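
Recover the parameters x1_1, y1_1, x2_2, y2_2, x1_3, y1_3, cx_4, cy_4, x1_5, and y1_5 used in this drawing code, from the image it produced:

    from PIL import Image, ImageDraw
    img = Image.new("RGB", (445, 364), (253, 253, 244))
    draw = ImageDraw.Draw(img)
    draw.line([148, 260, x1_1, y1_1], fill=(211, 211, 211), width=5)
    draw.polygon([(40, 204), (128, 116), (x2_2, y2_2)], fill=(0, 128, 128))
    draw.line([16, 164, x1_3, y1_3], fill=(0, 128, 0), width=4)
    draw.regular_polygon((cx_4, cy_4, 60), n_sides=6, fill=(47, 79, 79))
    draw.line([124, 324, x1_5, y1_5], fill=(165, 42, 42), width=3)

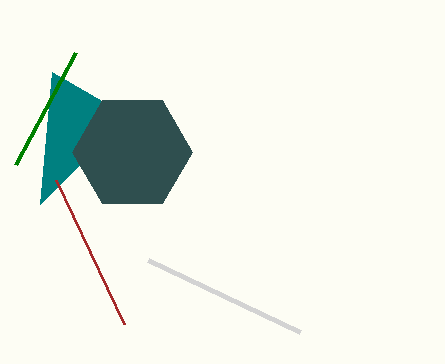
x1_1 = 300; y1_1 = 332; x2_2 = 52; y2_2 = 72; x1_3 = 76; y1_3 = 52; cx_4 = 132; cy_4 = 152; x1_5 = 56; y1_5 = 180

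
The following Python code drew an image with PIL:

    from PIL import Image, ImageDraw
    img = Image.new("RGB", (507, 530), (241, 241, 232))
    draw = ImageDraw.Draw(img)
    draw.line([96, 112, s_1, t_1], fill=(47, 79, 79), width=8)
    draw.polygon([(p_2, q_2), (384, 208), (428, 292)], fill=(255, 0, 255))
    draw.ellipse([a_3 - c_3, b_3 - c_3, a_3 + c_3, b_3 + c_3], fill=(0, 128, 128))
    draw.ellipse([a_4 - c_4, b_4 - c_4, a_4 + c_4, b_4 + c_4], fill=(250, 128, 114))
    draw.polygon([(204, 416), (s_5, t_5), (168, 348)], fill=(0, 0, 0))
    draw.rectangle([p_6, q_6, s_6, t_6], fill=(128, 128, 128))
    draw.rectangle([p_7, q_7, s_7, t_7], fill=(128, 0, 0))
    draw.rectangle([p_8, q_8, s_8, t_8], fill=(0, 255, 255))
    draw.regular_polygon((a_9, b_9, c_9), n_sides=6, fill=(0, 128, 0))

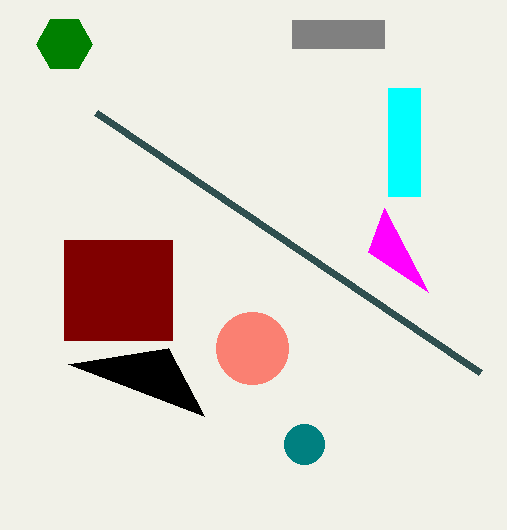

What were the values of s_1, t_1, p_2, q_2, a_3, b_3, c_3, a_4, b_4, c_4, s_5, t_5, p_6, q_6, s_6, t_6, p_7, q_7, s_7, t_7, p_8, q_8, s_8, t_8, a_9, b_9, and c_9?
s_1 = 480
t_1 = 372
p_2 = 368
q_2 = 252
a_3 = 304
b_3 = 444
c_3 = 20
a_4 = 252
b_4 = 348
c_4 = 36
s_5 = 68
t_5 = 364
p_6 = 292
q_6 = 20
s_6 = 384
t_6 = 48
p_7 = 64
q_7 = 240
s_7 = 172
t_7 = 340
p_8 = 388
q_8 = 88
s_8 = 420
t_8 = 196
a_9 = 64
b_9 = 44
c_9 = 28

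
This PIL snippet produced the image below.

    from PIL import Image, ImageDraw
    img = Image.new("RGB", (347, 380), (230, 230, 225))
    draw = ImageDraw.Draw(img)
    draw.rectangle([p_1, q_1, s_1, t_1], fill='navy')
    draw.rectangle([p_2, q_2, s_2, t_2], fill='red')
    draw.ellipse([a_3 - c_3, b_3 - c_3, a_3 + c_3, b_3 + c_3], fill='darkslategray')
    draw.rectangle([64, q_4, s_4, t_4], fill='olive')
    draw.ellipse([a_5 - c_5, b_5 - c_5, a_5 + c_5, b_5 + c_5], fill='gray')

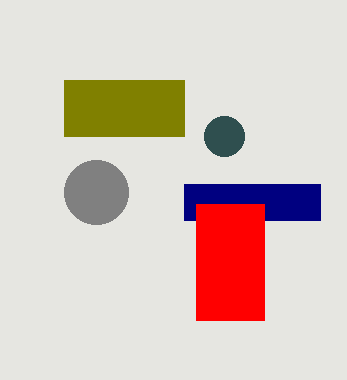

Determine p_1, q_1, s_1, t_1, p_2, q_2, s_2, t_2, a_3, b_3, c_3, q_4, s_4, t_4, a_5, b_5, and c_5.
p_1 = 184, q_1 = 184, s_1 = 320, t_1 = 220, p_2 = 196, q_2 = 204, s_2 = 264, t_2 = 320, a_3 = 224, b_3 = 136, c_3 = 20, q_4 = 80, s_4 = 184, t_4 = 136, a_5 = 96, b_5 = 192, c_5 = 32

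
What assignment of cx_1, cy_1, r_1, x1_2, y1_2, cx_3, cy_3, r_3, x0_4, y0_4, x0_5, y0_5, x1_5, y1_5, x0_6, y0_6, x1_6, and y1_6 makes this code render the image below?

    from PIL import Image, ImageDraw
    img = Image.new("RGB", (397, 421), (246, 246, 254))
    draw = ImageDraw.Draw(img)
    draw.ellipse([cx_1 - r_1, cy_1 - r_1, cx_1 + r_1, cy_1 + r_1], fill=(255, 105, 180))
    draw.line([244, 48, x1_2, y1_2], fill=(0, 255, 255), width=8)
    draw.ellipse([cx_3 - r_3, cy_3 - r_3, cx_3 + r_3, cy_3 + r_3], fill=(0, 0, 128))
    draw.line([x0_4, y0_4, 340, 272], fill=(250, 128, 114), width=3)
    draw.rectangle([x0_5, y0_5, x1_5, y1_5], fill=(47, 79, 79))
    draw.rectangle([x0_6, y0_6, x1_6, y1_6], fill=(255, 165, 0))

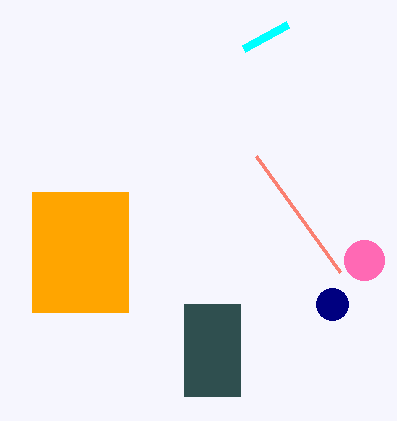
cx_1 = 364; cy_1 = 260; r_1 = 20; x1_2 = 288; y1_2 = 24; cx_3 = 332; cy_3 = 304; r_3 = 16; x0_4 = 256; y0_4 = 156; x0_5 = 184; y0_5 = 304; x1_5 = 240; y1_5 = 396; x0_6 = 32; y0_6 = 192; x1_6 = 128; y1_6 = 312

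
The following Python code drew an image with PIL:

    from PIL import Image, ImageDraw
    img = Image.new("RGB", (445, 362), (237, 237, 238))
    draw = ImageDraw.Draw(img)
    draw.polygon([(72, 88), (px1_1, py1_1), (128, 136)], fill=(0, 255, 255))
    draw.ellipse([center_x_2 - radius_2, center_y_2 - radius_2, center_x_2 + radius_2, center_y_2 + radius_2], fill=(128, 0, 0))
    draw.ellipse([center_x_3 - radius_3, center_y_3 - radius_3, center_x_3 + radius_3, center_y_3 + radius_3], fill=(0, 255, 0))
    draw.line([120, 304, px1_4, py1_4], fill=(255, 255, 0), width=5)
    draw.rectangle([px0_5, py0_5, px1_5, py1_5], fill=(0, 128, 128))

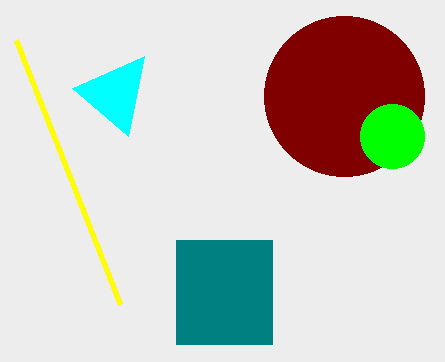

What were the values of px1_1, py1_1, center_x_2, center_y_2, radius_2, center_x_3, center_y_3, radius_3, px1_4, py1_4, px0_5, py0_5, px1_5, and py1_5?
px1_1 = 144
py1_1 = 56
center_x_2 = 344
center_y_2 = 96
radius_2 = 80
center_x_3 = 392
center_y_3 = 136
radius_3 = 32
px1_4 = 16
py1_4 = 40
px0_5 = 176
py0_5 = 240
px1_5 = 272
py1_5 = 344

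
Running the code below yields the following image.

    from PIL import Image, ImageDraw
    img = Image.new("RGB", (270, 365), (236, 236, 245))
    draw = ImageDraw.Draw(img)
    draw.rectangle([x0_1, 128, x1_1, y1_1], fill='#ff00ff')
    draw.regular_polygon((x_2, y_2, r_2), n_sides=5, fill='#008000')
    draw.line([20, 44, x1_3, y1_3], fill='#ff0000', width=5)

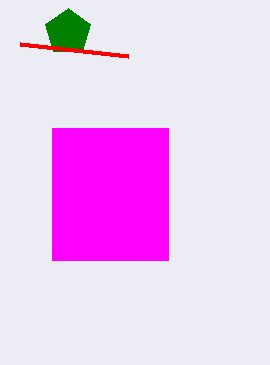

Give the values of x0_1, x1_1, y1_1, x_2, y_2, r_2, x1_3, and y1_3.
x0_1 = 52
x1_1 = 168
y1_1 = 260
x_2 = 68
y_2 = 32
r_2 = 24
x1_3 = 128
y1_3 = 56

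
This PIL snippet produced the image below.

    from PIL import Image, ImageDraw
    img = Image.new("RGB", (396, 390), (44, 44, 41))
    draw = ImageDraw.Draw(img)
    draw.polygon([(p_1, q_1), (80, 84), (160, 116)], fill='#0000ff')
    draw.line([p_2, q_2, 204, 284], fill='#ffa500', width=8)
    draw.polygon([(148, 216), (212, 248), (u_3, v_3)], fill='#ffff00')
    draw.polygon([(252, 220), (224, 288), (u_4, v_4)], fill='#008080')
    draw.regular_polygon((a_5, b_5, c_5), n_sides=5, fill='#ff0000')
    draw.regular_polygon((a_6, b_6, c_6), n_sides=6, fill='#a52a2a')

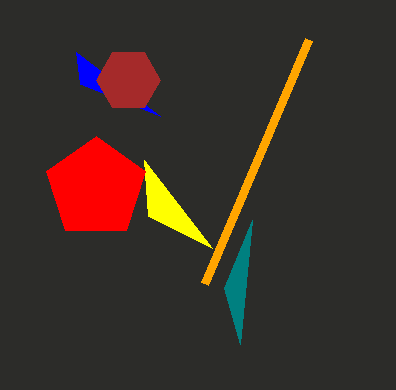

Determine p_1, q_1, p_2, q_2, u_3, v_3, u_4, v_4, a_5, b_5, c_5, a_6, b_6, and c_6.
p_1 = 76, q_1 = 52, p_2 = 308, q_2 = 40, u_3 = 144, v_3 = 160, u_4 = 240, v_4 = 344, a_5 = 96, b_5 = 188, c_5 = 52, a_6 = 128, b_6 = 80, c_6 = 32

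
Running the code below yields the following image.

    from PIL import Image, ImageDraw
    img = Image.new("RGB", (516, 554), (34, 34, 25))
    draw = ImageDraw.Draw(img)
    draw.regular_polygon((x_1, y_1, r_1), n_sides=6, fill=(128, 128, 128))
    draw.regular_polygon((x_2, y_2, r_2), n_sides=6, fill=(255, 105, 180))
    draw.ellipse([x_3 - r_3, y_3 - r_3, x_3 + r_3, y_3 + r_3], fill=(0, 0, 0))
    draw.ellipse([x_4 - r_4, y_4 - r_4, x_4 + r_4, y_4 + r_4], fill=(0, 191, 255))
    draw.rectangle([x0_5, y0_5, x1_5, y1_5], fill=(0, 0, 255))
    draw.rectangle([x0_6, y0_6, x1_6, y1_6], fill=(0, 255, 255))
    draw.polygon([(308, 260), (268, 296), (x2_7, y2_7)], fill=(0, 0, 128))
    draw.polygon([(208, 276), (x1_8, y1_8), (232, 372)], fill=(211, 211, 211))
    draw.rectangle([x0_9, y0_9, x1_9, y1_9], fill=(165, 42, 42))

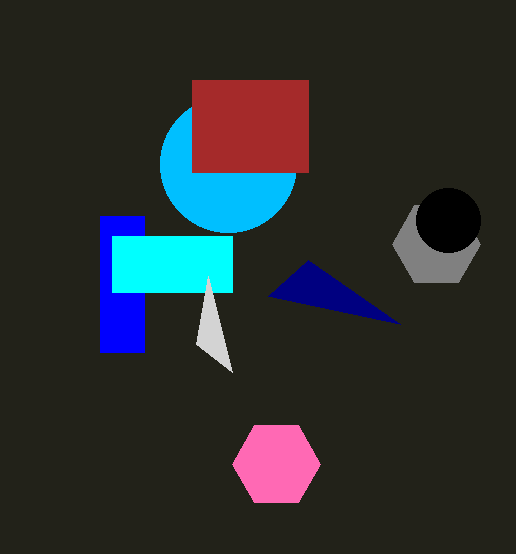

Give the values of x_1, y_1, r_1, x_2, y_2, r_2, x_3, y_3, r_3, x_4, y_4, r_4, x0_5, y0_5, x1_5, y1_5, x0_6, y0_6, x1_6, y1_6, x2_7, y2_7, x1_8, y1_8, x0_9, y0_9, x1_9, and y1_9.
x_1 = 436
y_1 = 244
r_1 = 44
x_2 = 276
y_2 = 464
r_2 = 44
x_3 = 448
y_3 = 220
r_3 = 32
x_4 = 228
y_4 = 164
r_4 = 68
x0_5 = 100
y0_5 = 216
x1_5 = 144
y1_5 = 352
x0_6 = 112
y0_6 = 236
x1_6 = 232
y1_6 = 292
x2_7 = 400
y2_7 = 324
x1_8 = 196
y1_8 = 344
x0_9 = 192
y0_9 = 80
x1_9 = 308
y1_9 = 172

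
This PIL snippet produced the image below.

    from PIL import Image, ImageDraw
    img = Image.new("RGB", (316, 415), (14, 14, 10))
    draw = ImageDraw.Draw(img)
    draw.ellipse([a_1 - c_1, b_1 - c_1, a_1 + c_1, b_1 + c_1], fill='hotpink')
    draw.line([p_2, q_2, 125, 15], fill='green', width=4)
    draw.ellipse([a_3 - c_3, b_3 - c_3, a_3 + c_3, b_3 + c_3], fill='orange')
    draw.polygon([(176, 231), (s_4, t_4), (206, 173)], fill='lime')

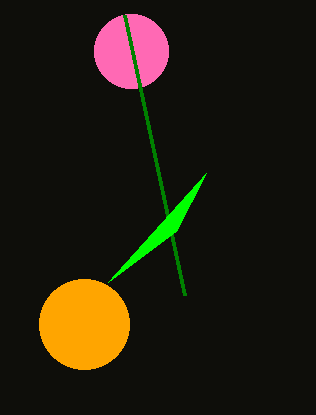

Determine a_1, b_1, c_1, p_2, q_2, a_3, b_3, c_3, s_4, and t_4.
a_1 = 131, b_1 = 51, c_1 = 37, p_2 = 185, q_2 = 295, a_3 = 84, b_3 = 324, c_3 = 45, s_4 = 108, t_4 = 282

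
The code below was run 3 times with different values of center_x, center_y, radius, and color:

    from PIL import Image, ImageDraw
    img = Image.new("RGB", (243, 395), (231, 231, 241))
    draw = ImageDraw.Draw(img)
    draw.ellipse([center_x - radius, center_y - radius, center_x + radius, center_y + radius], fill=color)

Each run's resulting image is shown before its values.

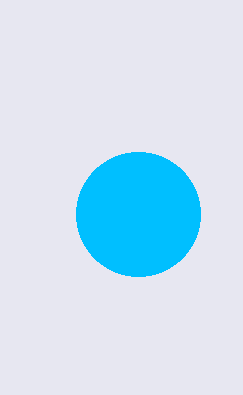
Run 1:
center_x = 138; center_y = 214; radius = 62; color = 'deepskyblue'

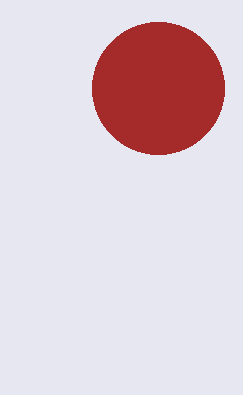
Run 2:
center_x = 158, center_y = 88, radius = 66, color = 'brown'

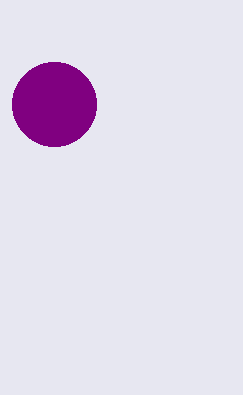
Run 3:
center_x = 54, center_y = 104, radius = 42, color = 'purple'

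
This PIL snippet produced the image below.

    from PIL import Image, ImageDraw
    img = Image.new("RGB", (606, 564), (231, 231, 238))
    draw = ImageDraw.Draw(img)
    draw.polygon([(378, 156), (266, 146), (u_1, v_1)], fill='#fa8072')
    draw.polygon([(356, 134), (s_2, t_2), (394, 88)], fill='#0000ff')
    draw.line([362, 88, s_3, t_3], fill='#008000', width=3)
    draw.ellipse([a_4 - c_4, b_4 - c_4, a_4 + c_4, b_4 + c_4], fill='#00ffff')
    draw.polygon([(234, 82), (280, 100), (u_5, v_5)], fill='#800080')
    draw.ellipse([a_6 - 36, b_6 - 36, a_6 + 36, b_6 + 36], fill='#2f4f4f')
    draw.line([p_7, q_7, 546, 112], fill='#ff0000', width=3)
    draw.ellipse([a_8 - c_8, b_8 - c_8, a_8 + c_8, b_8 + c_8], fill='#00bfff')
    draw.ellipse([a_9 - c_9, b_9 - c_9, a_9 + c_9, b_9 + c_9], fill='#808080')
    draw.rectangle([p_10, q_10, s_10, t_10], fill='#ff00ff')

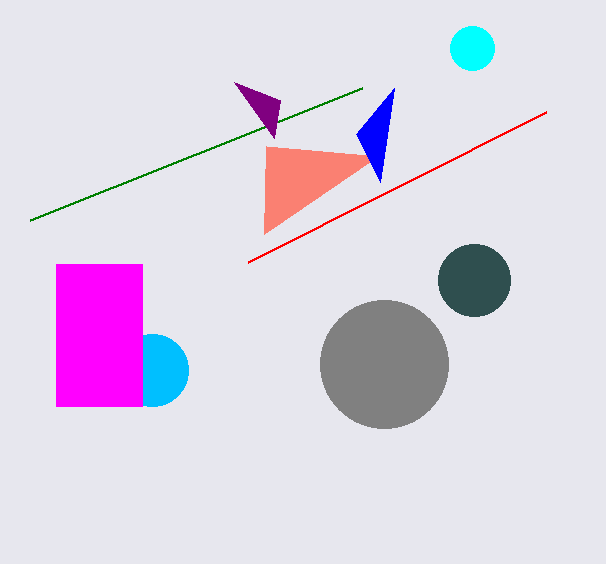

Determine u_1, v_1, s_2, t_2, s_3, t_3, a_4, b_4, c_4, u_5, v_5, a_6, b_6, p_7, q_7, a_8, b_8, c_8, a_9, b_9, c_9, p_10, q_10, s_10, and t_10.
u_1 = 264
v_1 = 234
s_2 = 380
t_2 = 182
s_3 = 30
t_3 = 220
a_4 = 472
b_4 = 48
c_4 = 22
u_5 = 274
v_5 = 138
a_6 = 474
b_6 = 280
p_7 = 248
q_7 = 262
a_8 = 152
b_8 = 370
c_8 = 36
a_9 = 384
b_9 = 364
c_9 = 64
p_10 = 56
q_10 = 264
s_10 = 142
t_10 = 406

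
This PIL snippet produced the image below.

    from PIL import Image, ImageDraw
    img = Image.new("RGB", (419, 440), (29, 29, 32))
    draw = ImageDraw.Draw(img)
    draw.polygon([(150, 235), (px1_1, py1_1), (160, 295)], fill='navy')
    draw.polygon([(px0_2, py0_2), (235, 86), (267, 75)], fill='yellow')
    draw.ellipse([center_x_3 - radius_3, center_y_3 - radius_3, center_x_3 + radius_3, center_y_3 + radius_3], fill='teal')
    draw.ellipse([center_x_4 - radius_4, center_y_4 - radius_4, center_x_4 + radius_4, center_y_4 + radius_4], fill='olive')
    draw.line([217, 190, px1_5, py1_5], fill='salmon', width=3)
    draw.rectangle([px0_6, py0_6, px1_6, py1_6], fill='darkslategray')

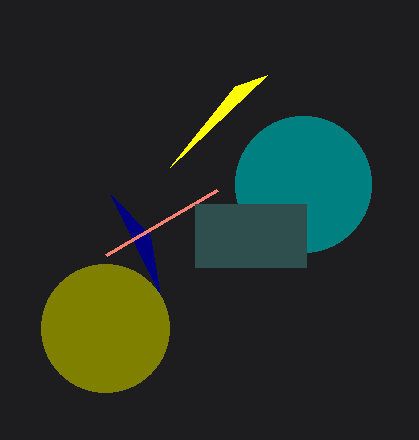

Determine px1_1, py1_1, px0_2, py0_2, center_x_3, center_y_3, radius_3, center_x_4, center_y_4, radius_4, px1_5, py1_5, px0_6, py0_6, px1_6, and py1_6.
px1_1 = 111, py1_1 = 195, px0_2 = 170, py0_2 = 167, center_x_3 = 303, center_y_3 = 184, radius_3 = 68, center_x_4 = 105, center_y_4 = 328, radius_4 = 64, px1_5 = 106, py1_5 = 255, px0_6 = 195, py0_6 = 204, px1_6 = 306, py1_6 = 267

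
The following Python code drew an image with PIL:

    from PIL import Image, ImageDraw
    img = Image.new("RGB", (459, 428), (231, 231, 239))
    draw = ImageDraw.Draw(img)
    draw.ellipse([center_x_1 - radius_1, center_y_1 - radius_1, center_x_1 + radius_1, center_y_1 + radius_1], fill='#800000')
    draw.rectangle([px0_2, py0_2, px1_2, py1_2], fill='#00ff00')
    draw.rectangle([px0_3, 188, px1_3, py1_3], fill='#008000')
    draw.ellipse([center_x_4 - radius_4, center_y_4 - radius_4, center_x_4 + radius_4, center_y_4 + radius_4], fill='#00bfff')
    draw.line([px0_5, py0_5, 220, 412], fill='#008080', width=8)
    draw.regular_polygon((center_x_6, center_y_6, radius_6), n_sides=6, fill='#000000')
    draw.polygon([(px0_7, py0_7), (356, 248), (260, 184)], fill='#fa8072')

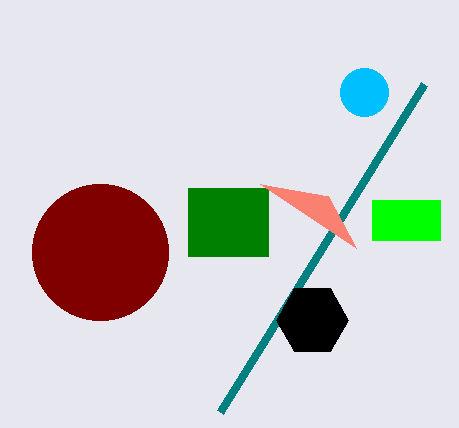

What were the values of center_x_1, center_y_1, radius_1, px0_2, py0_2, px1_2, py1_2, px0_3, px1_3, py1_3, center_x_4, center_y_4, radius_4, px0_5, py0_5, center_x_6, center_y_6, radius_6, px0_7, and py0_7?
center_x_1 = 100
center_y_1 = 252
radius_1 = 68
px0_2 = 372
py0_2 = 200
px1_2 = 440
py1_2 = 240
px0_3 = 188
px1_3 = 268
py1_3 = 256
center_x_4 = 364
center_y_4 = 92
radius_4 = 24
px0_5 = 424
py0_5 = 84
center_x_6 = 312
center_y_6 = 320
radius_6 = 36
px0_7 = 328
py0_7 = 196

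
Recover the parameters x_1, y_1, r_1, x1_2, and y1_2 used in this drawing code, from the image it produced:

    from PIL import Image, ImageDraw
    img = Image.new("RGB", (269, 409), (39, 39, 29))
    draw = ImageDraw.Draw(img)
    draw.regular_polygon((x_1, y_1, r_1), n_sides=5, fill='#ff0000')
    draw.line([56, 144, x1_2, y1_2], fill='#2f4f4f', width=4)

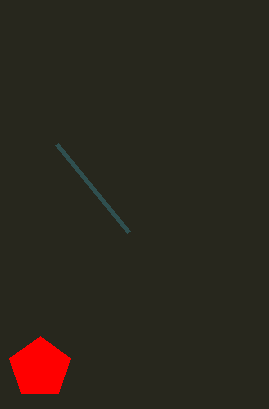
x_1 = 40
y_1 = 368
r_1 = 32
x1_2 = 128
y1_2 = 232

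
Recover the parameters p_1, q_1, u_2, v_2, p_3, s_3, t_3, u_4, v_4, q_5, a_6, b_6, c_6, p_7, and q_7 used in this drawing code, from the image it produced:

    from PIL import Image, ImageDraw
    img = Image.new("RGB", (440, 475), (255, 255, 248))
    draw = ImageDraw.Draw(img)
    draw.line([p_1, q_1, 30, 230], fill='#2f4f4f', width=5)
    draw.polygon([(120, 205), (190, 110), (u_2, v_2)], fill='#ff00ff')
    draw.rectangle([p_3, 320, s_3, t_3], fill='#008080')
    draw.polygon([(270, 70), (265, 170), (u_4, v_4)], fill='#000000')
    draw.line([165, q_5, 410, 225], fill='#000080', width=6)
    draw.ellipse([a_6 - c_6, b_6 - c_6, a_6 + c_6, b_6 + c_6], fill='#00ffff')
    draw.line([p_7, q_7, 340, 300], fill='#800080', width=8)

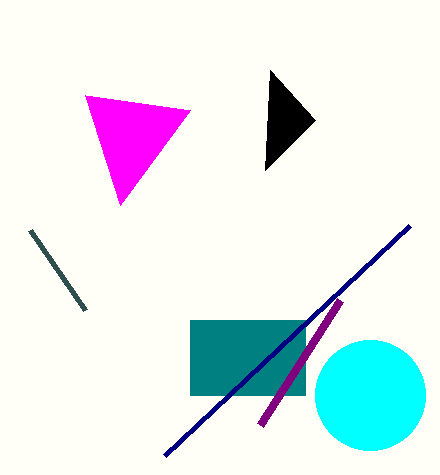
p_1 = 85; q_1 = 310; u_2 = 85; v_2 = 95; p_3 = 190; s_3 = 305; t_3 = 395; u_4 = 315; v_4 = 120; q_5 = 455; a_6 = 370; b_6 = 395; c_6 = 55; p_7 = 260; q_7 = 425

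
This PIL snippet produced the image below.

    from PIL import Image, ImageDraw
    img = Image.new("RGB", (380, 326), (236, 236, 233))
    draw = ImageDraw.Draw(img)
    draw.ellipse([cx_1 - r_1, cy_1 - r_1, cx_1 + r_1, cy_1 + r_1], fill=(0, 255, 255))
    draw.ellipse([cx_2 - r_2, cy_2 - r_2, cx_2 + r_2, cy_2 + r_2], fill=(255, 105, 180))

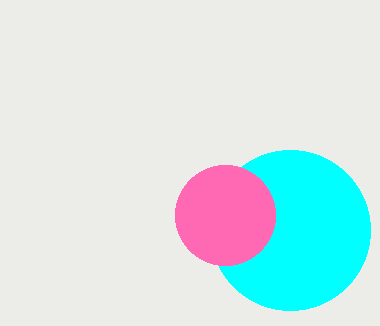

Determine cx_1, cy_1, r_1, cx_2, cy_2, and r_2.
cx_1 = 290, cy_1 = 230, r_1 = 80, cx_2 = 225, cy_2 = 215, r_2 = 50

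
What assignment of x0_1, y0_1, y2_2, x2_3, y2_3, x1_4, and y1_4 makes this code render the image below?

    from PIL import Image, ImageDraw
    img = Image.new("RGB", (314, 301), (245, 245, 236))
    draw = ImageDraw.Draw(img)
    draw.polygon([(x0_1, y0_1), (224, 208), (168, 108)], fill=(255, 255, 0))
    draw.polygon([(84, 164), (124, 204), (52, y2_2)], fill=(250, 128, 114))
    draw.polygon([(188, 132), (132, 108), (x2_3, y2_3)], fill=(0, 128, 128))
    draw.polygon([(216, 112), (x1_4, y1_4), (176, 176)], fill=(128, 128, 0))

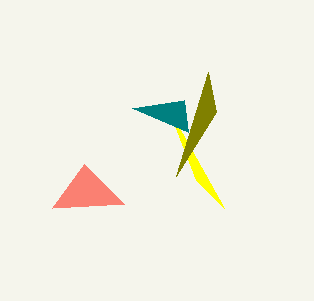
x0_1 = 196; y0_1 = 180; y2_2 = 208; x2_3 = 184; y2_3 = 100; x1_4 = 208; y1_4 = 72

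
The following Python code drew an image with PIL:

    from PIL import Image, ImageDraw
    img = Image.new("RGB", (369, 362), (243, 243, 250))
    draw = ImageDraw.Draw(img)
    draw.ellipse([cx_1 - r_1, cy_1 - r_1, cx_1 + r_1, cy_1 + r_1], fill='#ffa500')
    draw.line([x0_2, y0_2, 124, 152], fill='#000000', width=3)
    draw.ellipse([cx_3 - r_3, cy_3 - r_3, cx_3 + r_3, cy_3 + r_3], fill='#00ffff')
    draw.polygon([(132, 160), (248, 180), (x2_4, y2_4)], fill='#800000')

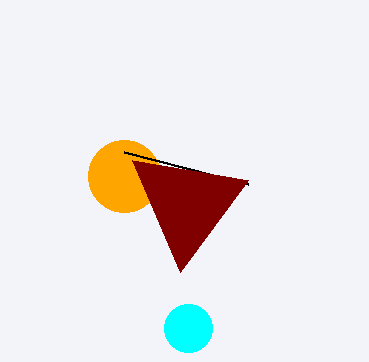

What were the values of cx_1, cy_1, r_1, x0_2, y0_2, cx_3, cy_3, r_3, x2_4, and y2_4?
cx_1 = 124, cy_1 = 176, r_1 = 36, x0_2 = 248, y0_2 = 184, cx_3 = 188, cy_3 = 328, r_3 = 24, x2_4 = 180, y2_4 = 272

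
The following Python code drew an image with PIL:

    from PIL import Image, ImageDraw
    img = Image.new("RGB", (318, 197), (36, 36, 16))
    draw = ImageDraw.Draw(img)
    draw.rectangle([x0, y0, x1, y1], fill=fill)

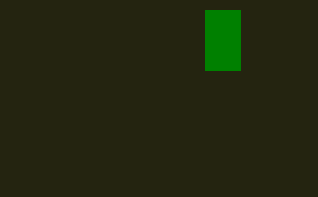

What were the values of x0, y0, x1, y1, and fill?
x0 = 205; y0 = 10; x1 = 240; y1 = 70; fill = 'green'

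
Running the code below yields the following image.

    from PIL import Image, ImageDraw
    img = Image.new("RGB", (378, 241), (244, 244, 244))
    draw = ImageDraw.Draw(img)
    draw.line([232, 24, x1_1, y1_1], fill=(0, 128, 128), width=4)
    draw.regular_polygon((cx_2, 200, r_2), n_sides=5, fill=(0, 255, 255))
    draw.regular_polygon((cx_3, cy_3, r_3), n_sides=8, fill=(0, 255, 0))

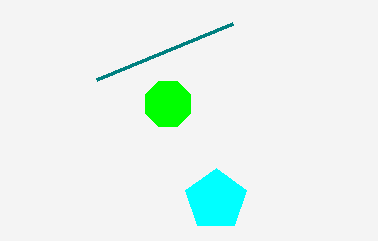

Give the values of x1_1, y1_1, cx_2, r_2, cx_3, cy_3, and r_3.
x1_1 = 96
y1_1 = 80
cx_2 = 216
r_2 = 32
cx_3 = 168
cy_3 = 104
r_3 = 24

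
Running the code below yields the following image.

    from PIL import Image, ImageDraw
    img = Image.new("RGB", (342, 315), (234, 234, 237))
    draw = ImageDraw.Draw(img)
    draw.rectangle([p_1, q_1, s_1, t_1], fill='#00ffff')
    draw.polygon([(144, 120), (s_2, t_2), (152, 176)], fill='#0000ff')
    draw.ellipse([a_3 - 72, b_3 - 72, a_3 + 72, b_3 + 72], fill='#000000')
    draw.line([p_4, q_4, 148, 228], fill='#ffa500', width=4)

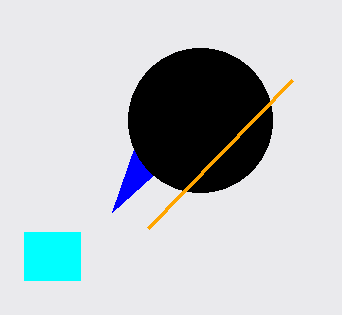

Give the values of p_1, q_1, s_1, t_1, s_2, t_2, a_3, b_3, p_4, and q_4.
p_1 = 24; q_1 = 232; s_1 = 80; t_1 = 280; s_2 = 112; t_2 = 212; a_3 = 200; b_3 = 120; p_4 = 292; q_4 = 80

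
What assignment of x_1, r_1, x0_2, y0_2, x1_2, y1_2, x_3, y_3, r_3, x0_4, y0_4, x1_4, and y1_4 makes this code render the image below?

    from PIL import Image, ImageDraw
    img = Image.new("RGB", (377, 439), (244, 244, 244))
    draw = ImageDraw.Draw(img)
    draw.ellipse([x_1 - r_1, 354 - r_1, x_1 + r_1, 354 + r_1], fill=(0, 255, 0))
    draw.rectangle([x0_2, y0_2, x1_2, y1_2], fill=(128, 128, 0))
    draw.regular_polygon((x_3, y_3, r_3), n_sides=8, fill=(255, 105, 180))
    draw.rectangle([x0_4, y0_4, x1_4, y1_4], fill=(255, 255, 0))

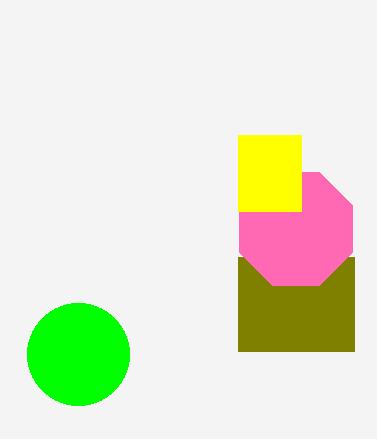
x_1 = 78; r_1 = 51; x0_2 = 238; y0_2 = 257; x1_2 = 354; y1_2 = 351; x_3 = 296; y_3 = 229; r_3 = 61; x0_4 = 238; y0_4 = 135; x1_4 = 301; y1_4 = 211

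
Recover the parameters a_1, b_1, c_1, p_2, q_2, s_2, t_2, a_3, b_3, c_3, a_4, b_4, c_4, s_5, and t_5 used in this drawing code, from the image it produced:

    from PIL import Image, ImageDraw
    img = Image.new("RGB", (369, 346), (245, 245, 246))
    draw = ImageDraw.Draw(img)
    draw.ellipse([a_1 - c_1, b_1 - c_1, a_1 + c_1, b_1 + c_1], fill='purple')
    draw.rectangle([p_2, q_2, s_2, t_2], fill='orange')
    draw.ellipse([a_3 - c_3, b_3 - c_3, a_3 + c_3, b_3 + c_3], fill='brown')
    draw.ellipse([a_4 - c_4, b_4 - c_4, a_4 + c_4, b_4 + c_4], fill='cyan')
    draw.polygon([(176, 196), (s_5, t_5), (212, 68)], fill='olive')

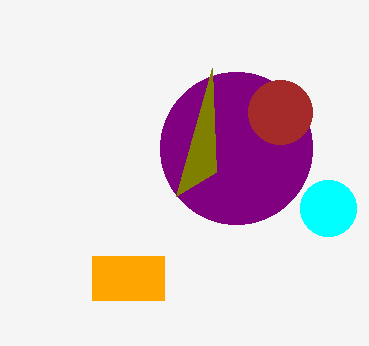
a_1 = 236
b_1 = 148
c_1 = 76
p_2 = 92
q_2 = 256
s_2 = 164
t_2 = 300
a_3 = 280
b_3 = 112
c_3 = 32
a_4 = 328
b_4 = 208
c_4 = 28
s_5 = 216
t_5 = 172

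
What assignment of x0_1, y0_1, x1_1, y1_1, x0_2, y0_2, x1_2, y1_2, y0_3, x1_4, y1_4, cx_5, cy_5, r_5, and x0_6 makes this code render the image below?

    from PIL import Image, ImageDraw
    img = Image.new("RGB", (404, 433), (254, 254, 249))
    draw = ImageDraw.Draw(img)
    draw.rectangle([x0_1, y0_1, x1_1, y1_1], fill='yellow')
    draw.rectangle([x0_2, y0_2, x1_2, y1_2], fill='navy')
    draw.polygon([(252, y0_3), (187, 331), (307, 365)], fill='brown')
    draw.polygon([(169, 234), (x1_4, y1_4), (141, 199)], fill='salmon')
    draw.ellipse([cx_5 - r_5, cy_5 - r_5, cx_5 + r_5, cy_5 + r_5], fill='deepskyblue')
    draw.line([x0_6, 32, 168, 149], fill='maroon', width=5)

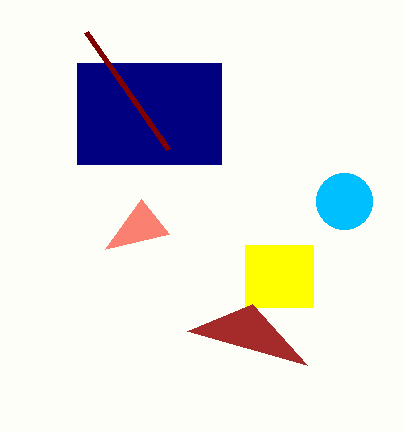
x0_1 = 245, y0_1 = 245, x1_1 = 313, y1_1 = 307, x0_2 = 77, y0_2 = 63, x1_2 = 221, y1_2 = 164, y0_3 = 304, x1_4 = 105, y1_4 = 249, cx_5 = 344, cy_5 = 201, r_5 = 28, x0_6 = 86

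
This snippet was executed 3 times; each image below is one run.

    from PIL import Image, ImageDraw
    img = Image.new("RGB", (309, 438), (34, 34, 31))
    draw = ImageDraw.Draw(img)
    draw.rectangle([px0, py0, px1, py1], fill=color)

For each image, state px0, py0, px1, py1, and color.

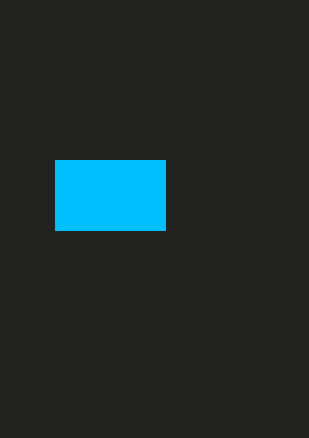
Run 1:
px0 = 55, py0 = 160, px1 = 165, py1 = 230, color = 'deepskyblue'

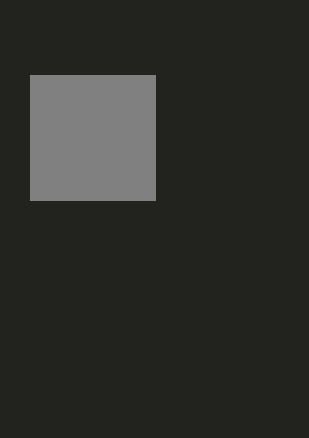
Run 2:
px0 = 30; py0 = 75; px1 = 155; py1 = 200; color = 'gray'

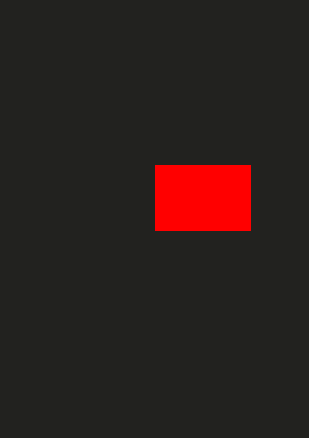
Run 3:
px0 = 155; py0 = 165; px1 = 250; py1 = 230; color = 'red'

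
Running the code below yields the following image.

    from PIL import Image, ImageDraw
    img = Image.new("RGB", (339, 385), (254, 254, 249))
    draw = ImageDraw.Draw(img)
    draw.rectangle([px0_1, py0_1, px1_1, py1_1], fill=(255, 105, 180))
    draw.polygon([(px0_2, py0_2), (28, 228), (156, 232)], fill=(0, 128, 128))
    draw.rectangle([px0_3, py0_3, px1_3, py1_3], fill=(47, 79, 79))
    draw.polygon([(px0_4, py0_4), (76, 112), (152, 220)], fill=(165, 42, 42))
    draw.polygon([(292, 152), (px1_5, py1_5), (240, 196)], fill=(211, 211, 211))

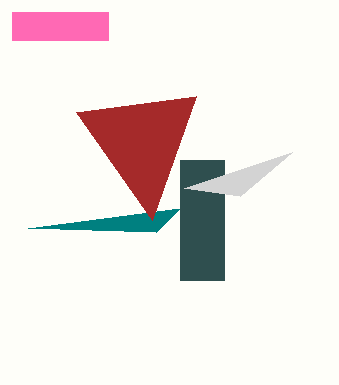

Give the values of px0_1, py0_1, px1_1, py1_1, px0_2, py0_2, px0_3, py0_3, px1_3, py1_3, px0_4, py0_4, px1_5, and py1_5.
px0_1 = 12; py0_1 = 12; px1_1 = 108; py1_1 = 40; px0_2 = 180; py0_2 = 208; px0_3 = 180; py0_3 = 160; px1_3 = 224; py1_3 = 280; px0_4 = 196; py0_4 = 96; px1_5 = 184; py1_5 = 188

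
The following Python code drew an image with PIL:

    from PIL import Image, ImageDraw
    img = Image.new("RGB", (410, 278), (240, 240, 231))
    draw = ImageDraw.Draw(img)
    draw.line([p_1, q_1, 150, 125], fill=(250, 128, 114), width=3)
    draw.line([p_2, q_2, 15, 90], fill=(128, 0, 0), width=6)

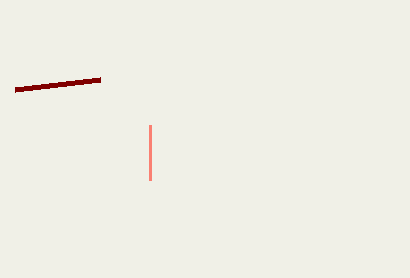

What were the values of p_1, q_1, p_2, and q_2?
p_1 = 150; q_1 = 180; p_2 = 100; q_2 = 80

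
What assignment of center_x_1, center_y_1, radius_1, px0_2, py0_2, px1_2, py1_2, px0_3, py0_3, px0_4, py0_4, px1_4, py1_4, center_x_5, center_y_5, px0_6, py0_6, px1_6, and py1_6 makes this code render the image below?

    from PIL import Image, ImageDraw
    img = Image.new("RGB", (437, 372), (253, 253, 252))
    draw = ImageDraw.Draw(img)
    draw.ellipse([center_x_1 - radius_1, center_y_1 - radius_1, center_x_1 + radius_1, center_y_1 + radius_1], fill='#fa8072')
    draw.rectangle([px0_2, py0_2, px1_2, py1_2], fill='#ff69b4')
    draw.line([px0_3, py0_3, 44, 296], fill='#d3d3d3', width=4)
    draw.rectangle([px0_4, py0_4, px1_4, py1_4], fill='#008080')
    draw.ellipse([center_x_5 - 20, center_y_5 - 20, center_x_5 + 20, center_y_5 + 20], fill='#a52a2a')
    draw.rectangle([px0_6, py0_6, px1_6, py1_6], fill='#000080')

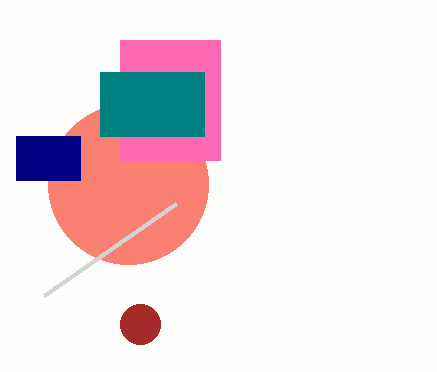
center_x_1 = 128; center_y_1 = 184; radius_1 = 80; px0_2 = 120; py0_2 = 40; px1_2 = 220; py1_2 = 160; px0_3 = 176; py0_3 = 204; px0_4 = 100; py0_4 = 72; px1_4 = 204; py1_4 = 136; center_x_5 = 140; center_y_5 = 324; px0_6 = 16; py0_6 = 136; px1_6 = 80; py1_6 = 180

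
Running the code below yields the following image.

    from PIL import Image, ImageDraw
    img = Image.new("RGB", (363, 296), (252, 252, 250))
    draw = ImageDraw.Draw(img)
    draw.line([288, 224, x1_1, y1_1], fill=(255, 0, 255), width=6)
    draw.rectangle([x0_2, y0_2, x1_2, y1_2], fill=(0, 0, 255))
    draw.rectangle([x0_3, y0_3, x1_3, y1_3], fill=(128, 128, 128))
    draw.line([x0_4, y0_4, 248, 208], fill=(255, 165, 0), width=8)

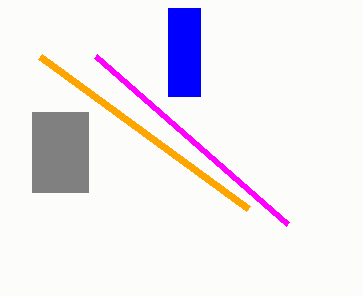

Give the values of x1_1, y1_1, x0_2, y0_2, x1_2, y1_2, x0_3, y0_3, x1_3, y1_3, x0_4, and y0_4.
x1_1 = 96; y1_1 = 56; x0_2 = 168; y0_2 = 8; x1_2 = 200; y1_2 = 96; x0_3 = 32; y0_3 = 112; x1_3 = 88; y1_3 = 192; x0_4 = 40; y0_4 = 56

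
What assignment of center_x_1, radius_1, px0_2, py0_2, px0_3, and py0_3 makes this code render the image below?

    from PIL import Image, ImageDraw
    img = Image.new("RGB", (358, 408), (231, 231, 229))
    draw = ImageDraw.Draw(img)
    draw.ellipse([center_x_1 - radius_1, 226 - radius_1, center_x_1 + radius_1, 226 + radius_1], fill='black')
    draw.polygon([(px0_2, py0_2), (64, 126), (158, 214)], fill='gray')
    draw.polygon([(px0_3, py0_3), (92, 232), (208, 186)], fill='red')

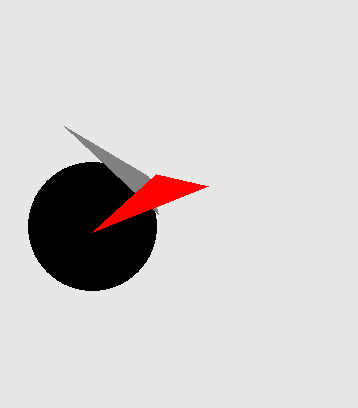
center_x_1 = 92
radius_1 = 64
px0_2 = 148
py0_2 = 176
px0_3 = 156
py0_3 = 174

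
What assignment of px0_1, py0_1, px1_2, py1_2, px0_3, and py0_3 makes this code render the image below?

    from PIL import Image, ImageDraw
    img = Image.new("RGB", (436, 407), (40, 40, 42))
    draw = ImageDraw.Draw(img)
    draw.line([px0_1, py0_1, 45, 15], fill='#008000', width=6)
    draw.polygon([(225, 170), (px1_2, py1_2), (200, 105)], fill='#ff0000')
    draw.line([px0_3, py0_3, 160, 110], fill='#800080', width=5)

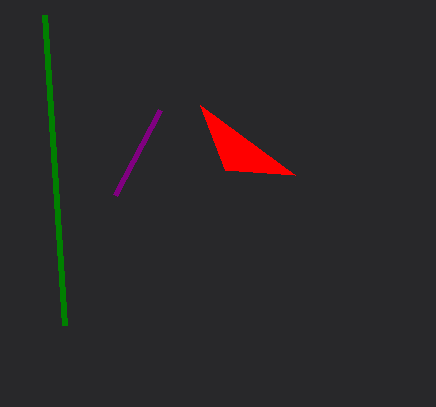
px0_1 = 65, py0_1 = 325, px1_2 = 295, py1_2 = 175, px0_3 = 115, py0_3 = 195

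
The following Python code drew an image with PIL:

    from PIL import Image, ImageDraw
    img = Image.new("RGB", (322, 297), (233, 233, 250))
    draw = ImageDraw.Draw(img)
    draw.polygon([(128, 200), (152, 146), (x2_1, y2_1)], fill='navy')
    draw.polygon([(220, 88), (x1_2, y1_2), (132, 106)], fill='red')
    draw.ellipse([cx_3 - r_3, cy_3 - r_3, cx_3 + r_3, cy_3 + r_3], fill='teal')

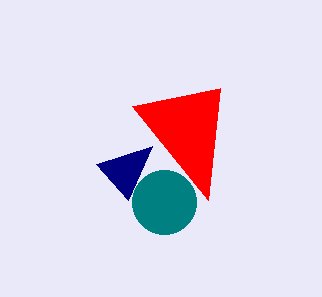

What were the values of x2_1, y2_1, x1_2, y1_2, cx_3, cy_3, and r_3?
x2_1 = 96
y2_1 = 164
x1_2 = 208
y1_2 = 200
cx_3 = 164
cy_3 = 202
r_3 = 32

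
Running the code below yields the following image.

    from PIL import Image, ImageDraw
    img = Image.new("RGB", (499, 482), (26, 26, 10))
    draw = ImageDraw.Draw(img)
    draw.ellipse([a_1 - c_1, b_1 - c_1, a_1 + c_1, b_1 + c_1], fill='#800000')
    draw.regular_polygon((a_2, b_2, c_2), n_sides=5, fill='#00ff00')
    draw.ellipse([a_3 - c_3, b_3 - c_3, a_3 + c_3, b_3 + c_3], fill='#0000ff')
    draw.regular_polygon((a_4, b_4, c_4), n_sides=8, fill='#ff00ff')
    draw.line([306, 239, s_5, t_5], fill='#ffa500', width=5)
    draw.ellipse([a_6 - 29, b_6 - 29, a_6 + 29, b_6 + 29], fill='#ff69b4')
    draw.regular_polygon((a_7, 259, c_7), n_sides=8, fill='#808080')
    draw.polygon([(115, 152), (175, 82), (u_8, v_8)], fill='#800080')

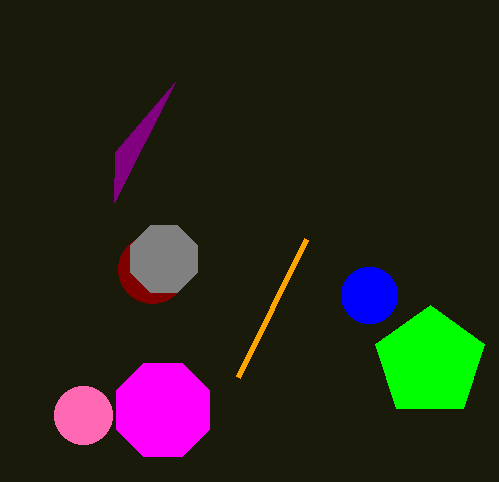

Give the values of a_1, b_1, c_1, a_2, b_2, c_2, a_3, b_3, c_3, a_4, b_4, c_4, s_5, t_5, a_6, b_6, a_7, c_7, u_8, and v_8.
a_1 = 152, b_1 = 269, c_1 = 34, a_2 = 430, b_2 = 362, c_2 = 57, a_3 = 369, b_3 = 295, c_3 = 28, a_4 = 163, b_4 = 410, c_4 = 50, s_5 = 238, t_5 = 377, a_6 = 83, b_6 = 415, a_7 = 164, c_7 = 36, u_8 = 114, v_8 = 202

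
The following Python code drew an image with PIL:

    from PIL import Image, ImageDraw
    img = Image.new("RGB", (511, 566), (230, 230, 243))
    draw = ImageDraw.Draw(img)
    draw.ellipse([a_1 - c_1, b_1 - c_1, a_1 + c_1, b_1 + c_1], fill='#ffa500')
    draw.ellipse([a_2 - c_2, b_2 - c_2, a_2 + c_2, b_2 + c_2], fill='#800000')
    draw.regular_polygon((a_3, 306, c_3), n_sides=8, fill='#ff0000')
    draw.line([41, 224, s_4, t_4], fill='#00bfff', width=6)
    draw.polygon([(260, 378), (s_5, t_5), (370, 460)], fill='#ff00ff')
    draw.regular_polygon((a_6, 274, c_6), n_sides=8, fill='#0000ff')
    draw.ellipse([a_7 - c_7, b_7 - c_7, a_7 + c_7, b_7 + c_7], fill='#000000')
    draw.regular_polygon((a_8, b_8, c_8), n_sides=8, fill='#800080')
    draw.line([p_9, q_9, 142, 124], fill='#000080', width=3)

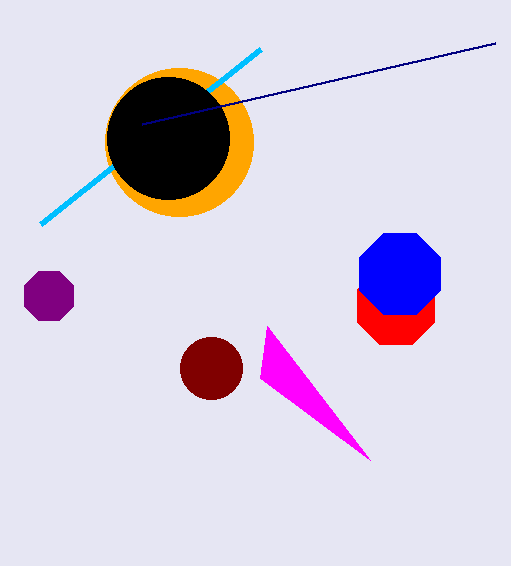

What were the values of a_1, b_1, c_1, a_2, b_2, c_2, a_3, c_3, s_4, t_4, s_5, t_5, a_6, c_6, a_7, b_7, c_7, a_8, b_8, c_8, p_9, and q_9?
a_1 = 179; b_1 = 142; c_1 = 74; a_2 = 211; b_2 = 368; c_2 = 31; a_3 = 396; c_3 = 42; s_4 = 261; t_4 = 49; s_5 = 267; t_5 = 326; a_6 = 400; c_6 = 44; a_7 = 168; b_7 = 138; c_7 = 61; a_8 = 49; b_8 = 296; c_8 = 27; p_9 = 495; q_9 = 43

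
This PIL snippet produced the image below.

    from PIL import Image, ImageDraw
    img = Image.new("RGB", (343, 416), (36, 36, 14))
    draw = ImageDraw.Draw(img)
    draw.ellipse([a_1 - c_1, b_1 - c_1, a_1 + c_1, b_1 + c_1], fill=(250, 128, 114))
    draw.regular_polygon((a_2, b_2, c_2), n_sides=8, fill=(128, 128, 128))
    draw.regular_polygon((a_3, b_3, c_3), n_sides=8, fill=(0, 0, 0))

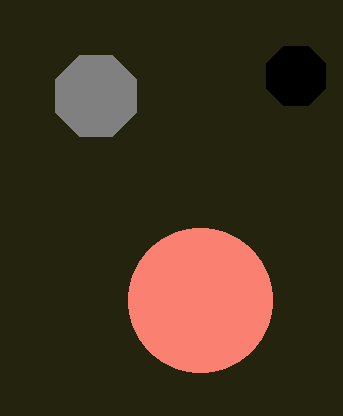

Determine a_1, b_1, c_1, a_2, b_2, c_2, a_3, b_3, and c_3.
a_1 = 200
b_1 = 300
c_1 = 72
a_2 = 96
b_2 = 96
c_2 = 44
a_3 = 296
b_3 = 76
c_3 = 32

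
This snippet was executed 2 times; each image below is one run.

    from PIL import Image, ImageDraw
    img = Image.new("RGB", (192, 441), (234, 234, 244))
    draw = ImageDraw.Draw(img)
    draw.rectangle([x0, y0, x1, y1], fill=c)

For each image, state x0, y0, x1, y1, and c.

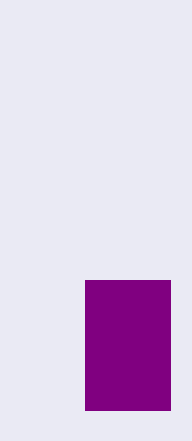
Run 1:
x0 = 85
y0 = 280
x1 = 170
y1 = 410
c = 'purple'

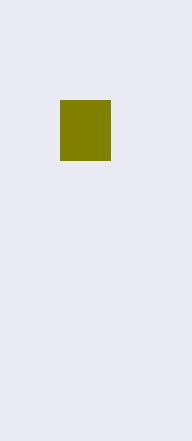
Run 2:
x0 = 60, y0 = 100, x1 = 110, y1 = 160, c = 'olive'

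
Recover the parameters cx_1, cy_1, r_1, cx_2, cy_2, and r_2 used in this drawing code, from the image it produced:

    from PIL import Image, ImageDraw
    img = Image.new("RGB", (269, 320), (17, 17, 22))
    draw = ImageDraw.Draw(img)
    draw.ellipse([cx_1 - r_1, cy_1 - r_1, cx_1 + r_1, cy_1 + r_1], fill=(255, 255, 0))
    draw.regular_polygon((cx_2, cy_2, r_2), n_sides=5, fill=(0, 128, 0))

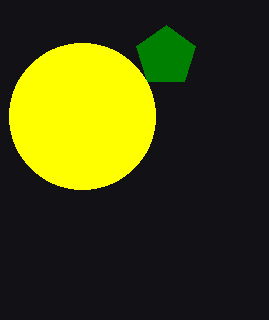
cx_1 = 82, cy_1 = 116, r_1 = 73, cx_2 = 166, cy_2 = 56, r_2 = 31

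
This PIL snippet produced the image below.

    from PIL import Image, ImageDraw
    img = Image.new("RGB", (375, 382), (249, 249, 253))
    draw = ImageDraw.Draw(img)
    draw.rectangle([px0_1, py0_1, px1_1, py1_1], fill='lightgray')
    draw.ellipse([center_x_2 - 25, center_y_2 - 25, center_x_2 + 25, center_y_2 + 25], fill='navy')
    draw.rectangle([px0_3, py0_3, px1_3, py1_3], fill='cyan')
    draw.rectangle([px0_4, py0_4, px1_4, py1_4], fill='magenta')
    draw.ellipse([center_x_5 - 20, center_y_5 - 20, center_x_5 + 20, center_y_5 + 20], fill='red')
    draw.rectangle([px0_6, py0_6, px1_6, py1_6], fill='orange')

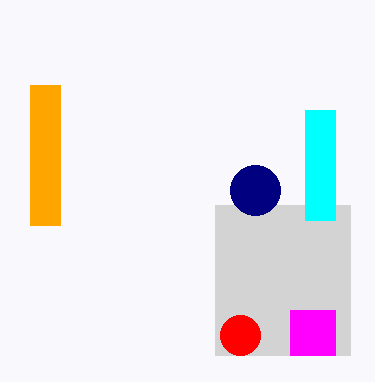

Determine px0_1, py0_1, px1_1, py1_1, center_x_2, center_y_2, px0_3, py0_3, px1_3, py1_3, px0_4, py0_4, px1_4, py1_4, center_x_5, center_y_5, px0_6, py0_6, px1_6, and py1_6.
px0_1 = 215
py0_1 = 205
px1_1 = 350
py1_1 = 355
center_x_2 = 255
center_y_2 = 190
px0_3 = 305
py0_3 = 110
px1_3 = 335
py1_3 = 220
px0_4 = 290
py0_4 = 310
px1_4 = 335
py1_4 = 355
center_x_5 = 240
center_y_5 = 335
px0_6 = 30
py0_6 = 85
px1_6 = 60
py1_6 = 225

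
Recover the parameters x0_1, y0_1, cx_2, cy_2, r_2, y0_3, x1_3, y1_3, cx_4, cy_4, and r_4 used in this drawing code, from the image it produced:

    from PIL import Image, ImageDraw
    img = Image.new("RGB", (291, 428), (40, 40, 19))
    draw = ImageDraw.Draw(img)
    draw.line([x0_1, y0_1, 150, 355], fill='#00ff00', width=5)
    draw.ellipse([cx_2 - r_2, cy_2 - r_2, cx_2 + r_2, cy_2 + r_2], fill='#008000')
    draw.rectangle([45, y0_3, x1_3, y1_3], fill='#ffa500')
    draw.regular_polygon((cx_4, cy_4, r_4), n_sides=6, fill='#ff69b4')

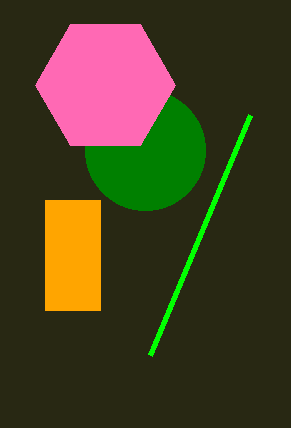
x0_1 = 250; y0_1 = 115; cx_2 = 145; cy_2 = 150; r_2 = 60; y0_3 = 200; x1_3 = 100; y1_3 = 310; cx_4 = 105; cy_4 = 85; r_4 = 70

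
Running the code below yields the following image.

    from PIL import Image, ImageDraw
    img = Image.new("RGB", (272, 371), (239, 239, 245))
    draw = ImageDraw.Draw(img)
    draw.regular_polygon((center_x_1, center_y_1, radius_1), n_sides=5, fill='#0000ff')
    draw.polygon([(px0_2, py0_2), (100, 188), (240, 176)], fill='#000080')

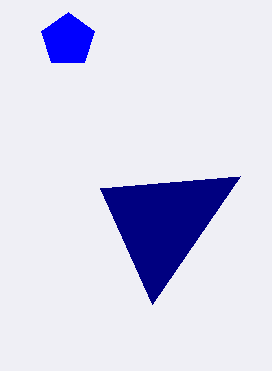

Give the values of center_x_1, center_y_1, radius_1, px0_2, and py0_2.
center_x_1 = 68
center_y_1 = 40
radius_1 = 28
px0_2 = 152
py0_2 = 304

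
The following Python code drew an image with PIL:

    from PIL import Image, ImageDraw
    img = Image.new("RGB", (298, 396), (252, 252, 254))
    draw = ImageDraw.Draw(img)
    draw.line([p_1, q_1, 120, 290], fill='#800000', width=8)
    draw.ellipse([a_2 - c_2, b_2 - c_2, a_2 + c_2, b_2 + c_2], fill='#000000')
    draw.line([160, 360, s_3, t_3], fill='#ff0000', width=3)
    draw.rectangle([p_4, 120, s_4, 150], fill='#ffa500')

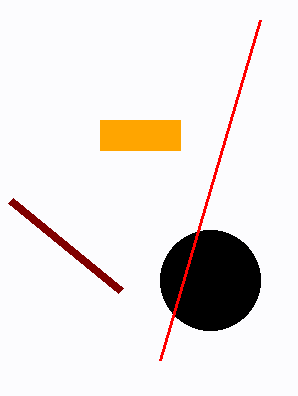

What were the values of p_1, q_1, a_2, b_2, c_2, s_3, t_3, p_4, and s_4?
p_1 = 10, q_1 = 200, a_2 = 210, b_2 = 280, c_2 = 50, s_3 = 260, t_3 = 20, p_4 = 100, s_4 = 180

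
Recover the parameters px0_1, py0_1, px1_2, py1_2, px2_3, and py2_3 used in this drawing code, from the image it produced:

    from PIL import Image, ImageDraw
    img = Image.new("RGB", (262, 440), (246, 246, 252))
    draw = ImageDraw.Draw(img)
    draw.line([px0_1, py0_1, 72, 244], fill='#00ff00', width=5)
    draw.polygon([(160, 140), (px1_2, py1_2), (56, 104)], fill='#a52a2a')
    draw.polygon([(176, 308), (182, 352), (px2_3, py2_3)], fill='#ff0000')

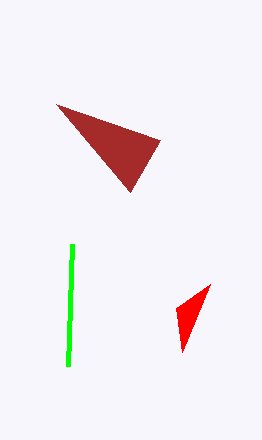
px0_1 = 68
py0_1 = 366
px1_2 = 130
py1_2 = 192
px2_3 = 210
py2_3 = 284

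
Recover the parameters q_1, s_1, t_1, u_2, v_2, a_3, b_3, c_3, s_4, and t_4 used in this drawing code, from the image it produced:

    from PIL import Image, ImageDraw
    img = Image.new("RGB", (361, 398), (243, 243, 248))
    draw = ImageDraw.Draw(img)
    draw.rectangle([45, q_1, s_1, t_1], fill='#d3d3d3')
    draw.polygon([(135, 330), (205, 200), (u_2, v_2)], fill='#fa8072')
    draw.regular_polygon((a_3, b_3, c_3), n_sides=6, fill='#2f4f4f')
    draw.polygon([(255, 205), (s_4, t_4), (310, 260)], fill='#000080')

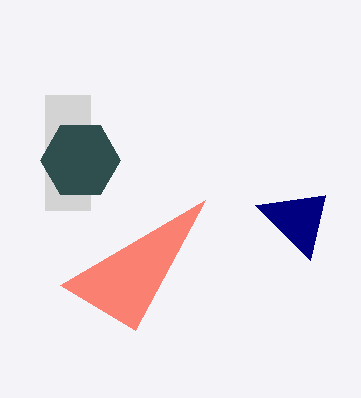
q_1 = 95; s_1 = 90; t_1 = 210; u_2 = 60; v_2 = 285; a_3 = 80; b_3 = 160; c_3 = 40; s_4 = 325; t_4 = 195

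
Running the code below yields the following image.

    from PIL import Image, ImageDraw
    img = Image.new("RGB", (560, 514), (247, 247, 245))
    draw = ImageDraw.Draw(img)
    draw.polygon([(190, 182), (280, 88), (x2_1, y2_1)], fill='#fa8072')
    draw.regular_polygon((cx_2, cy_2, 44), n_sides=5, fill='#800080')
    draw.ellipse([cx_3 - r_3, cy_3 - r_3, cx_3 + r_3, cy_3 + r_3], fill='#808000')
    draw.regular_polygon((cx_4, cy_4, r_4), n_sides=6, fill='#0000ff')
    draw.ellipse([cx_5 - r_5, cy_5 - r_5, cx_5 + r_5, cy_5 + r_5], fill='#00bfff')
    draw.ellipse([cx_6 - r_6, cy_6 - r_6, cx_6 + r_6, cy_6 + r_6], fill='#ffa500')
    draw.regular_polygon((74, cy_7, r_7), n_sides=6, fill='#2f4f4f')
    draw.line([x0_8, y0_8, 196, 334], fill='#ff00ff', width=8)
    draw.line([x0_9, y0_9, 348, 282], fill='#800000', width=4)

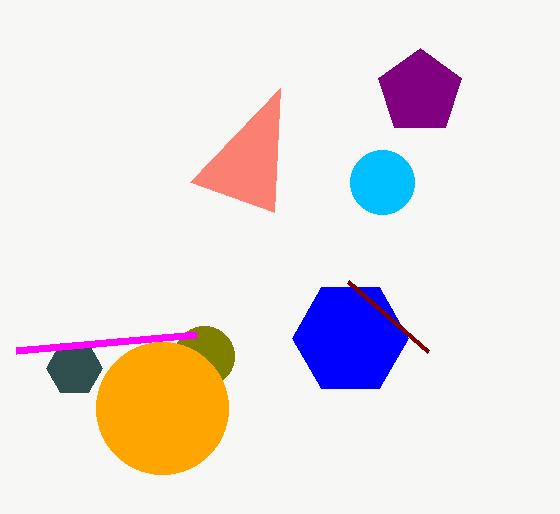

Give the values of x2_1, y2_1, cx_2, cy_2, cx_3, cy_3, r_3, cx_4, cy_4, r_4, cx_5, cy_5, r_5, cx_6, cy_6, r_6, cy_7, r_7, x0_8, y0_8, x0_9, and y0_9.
x2_1 = 274
y2_1 = 212
cx_2 = 420
cy_2 = 92
cx_3 = 204
cy_3 = 356
r_3 = 30
cx_4 = 350
cy_4 = 338
r_4 = 58
cx_5 = 382
cy_5 = 182
r_5 = 32
cx_6 = 162
cy_6 = 408
r_6 = 66
cy_7 = 368
r_7 = 28
x0_8 = 16
y0_8 = 350
x0_9 = 428
y0_9 = 352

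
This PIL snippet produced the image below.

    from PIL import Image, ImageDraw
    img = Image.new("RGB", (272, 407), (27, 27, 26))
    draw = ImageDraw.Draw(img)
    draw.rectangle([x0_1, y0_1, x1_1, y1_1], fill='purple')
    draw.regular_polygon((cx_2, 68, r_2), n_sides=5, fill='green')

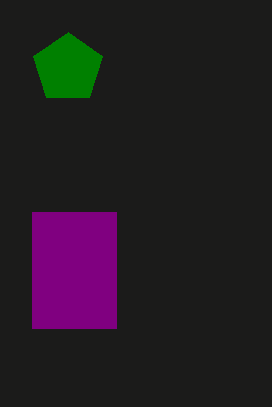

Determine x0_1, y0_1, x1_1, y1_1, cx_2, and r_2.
x0_1 = 32, y0_1 = 212, x1_1 = 116, y1_1 = 328, cx_2 = 68, r_2 = 36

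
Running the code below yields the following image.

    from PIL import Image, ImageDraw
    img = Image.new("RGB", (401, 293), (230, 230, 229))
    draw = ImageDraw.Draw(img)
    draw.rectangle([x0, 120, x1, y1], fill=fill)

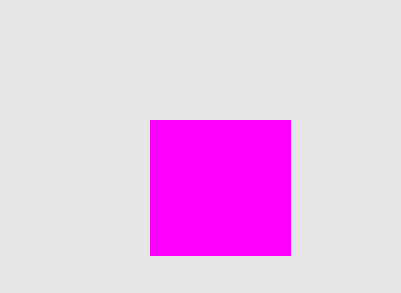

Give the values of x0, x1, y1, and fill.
x0 = 150
x1 = 290
y1 = 255
fill = 'magenta'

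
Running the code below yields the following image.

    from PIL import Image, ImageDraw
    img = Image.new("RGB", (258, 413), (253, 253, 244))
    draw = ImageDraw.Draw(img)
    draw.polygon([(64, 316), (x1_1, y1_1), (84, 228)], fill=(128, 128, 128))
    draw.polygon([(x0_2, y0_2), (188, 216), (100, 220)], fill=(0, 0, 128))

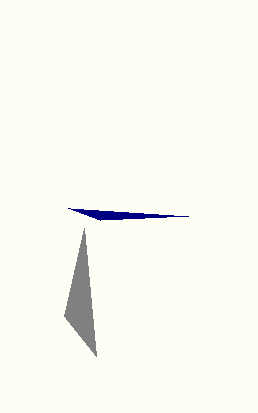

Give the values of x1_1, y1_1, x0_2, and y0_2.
x1_1 = 96, y1_1 = 356, x0_2 = 68, y0_2 = 208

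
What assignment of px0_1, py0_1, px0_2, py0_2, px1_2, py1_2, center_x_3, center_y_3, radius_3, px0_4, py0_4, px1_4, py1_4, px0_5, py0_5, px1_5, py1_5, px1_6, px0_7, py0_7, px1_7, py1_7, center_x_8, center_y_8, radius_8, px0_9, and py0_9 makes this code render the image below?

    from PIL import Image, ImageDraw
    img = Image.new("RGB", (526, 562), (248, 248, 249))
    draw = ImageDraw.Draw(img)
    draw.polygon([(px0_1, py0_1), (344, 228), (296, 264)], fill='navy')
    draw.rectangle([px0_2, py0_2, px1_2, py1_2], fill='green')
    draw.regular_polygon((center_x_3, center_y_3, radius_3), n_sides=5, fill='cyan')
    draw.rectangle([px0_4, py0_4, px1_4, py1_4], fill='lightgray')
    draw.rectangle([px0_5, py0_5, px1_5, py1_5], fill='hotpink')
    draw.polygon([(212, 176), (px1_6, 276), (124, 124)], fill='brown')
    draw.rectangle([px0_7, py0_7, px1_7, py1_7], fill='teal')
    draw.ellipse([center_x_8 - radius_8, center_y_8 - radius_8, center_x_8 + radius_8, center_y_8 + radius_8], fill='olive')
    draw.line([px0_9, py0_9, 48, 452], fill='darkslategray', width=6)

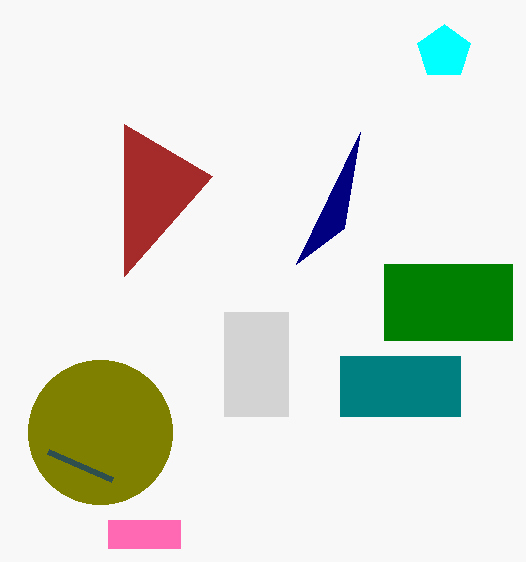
px0_1 = 360, py0_1 = 132, px0_2 = 384, py0_2 = 264, px1_2 = 512, py1_2 = 340, center_x_3 = 444, center_y_3 = 52, radius_3 = 28, px0_4 = 224, py0_4 = 312, px1_4 = 288, py1_4 = 416, px0_5 = 108, py0_5 = 520, px1_5 = 180, py1_5 = 548, px1_6 = 124, px0_7 = 340, py0_7 = 356, px1_7 = 460, py1_7 = 416, center_x_8 = 100, center_y_8 = 432, radius_8 = 72, px0_9 = 112, py0_9 = 480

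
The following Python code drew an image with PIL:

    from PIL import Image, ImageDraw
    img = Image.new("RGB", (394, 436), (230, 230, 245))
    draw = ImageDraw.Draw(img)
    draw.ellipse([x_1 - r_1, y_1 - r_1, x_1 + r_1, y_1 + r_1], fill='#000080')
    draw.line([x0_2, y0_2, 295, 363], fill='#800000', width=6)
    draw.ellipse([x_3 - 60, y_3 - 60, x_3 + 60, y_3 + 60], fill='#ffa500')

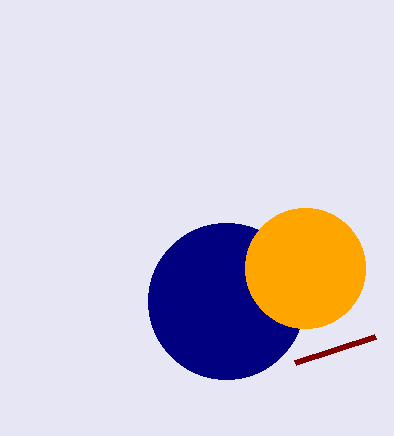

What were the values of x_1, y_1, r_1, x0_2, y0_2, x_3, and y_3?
x_1 = 226; y_1 = 301; r_1 = 78; x0_2 = 375; y0_2 = 337; x_3 = 305; y_3 = 268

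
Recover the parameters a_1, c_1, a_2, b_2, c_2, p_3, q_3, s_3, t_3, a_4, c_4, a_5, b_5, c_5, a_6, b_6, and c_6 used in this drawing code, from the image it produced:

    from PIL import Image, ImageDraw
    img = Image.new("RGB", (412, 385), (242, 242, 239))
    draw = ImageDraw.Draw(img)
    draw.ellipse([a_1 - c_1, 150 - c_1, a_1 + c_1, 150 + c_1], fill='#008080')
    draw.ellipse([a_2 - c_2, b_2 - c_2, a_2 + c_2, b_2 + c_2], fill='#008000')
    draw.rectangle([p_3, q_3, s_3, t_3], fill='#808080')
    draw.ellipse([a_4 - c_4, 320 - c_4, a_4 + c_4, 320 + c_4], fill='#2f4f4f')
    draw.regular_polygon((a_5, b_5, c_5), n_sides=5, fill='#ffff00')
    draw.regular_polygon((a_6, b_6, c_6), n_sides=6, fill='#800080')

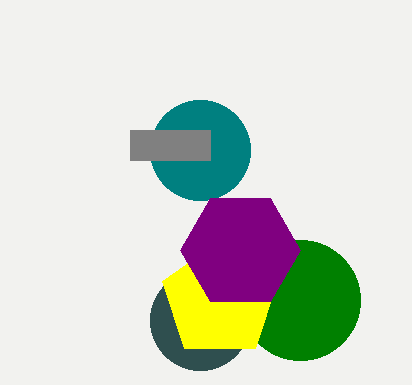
a_1 = 200, c_1 = 50, a_2 = 300, b_2 = 300, c_2 = 60, p_3 = 130, q_3 = 130, s_3 = 210, t_3 = 160, a_4 = 200, c_4 = 50, a_5 = 220, b_5 = 300, c_5 = 60, a_6 = 240, b_6 = 250, c_6 = 60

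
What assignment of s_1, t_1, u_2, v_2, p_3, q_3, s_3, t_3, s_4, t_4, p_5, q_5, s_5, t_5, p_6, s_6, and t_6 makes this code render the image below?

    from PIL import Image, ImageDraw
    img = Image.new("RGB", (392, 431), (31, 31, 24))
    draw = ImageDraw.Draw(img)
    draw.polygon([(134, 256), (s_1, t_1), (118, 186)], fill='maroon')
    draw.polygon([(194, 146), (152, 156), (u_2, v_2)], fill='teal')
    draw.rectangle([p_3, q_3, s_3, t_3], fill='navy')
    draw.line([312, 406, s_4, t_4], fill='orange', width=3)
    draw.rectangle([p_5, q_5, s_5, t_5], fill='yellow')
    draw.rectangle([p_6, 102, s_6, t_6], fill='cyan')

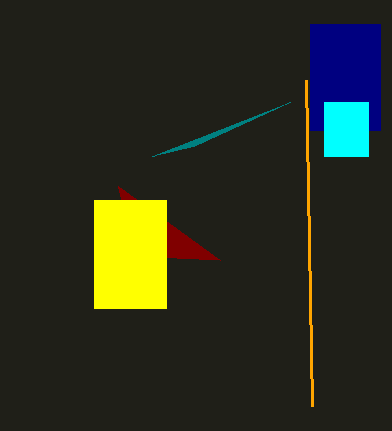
s_1 = 220, t_1 = 260, u_2 = 290, v_2 = 102, p_3 = 310, q_3 = 24, s_3 = 380, t_3 = 130, s_4 = 306, t_4 = 80, p_5 = 94, q_5 = 200, s_5 = 166, t_5 = 308, p_6 = 324, s_6 = 368, t_6 = 156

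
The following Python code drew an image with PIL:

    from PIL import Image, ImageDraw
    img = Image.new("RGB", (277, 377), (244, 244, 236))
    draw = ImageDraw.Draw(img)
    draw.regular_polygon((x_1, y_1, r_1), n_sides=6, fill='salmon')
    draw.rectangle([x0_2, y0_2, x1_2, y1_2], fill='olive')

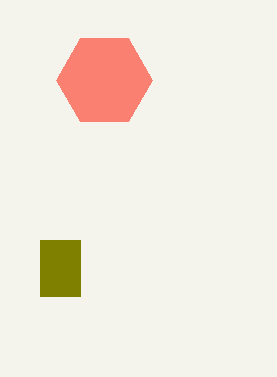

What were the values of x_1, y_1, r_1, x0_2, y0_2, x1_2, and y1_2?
x_1 = 104
y_1 = 80
r_1 = 48
x0_2 = 40
y0_2 = 240
x1_2 = 80
y1_2 = 296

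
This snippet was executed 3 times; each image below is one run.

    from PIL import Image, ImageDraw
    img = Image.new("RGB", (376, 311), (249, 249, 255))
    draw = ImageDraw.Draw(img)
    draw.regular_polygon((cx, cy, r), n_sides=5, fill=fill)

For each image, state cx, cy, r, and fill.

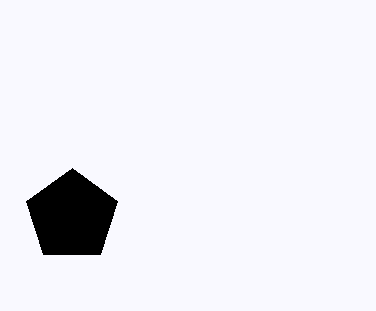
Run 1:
cx = 72; cy = 216; r = 48; fill = 'black'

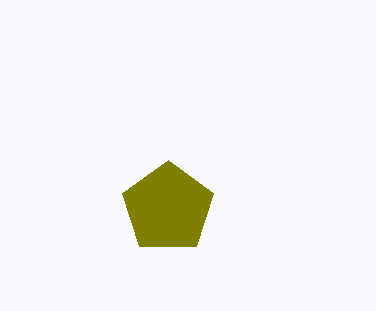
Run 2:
cx = 168, cy = 208, r = 48, fill = 'olive'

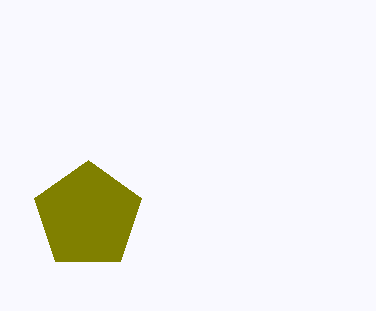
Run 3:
cx = 88, cy = 216, r = 56, fill = 'olive'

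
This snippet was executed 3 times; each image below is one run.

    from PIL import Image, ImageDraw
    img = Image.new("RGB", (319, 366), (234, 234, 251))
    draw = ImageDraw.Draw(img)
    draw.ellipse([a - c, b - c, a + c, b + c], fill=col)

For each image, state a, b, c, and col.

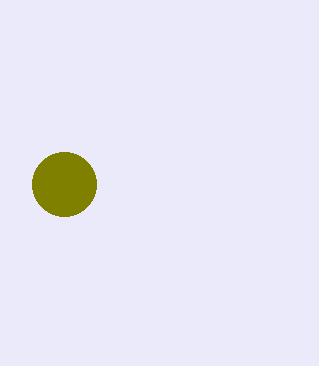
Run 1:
a = 64, b = 184, c = 32, col = 'olive'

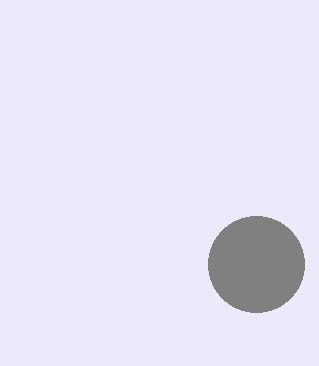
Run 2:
a = 256
b = 264
c = 48
col = 'gray'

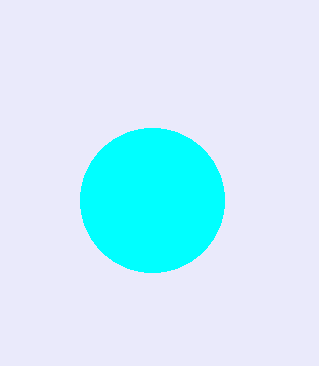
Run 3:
a = 152; b = 200; c = 72; col = 'cyan'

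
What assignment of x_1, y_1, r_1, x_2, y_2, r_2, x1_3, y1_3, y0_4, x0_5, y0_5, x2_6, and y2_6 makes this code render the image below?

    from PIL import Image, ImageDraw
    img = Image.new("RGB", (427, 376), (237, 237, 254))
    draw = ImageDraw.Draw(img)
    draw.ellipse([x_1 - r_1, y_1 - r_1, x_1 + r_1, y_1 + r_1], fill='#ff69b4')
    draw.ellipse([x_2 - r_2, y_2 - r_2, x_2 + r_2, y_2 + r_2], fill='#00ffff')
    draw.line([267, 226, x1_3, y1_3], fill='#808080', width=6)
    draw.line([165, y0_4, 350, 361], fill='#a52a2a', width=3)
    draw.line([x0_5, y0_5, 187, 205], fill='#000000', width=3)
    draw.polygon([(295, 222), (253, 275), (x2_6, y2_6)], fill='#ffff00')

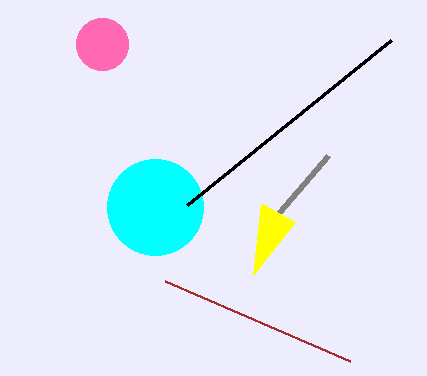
x_1 = 102
y_1 = 44
r_1 = 26
x_2 = 155
y_2 = 207
r_2 = 48
x1_3 = 328
y1_3 = 155
y0_4 = 281
x0_5 = 391
y0_5 = 40
x2_6 = 261
y2_6 = 203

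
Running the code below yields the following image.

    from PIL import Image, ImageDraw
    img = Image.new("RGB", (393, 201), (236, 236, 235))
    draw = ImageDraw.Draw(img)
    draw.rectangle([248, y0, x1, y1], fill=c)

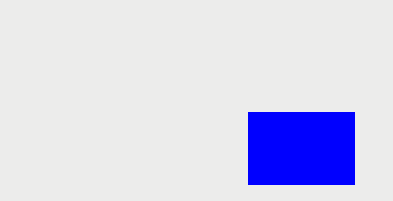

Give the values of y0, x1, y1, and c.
y0 = 112, x1 = 354, y1 = 184, c = 'blue'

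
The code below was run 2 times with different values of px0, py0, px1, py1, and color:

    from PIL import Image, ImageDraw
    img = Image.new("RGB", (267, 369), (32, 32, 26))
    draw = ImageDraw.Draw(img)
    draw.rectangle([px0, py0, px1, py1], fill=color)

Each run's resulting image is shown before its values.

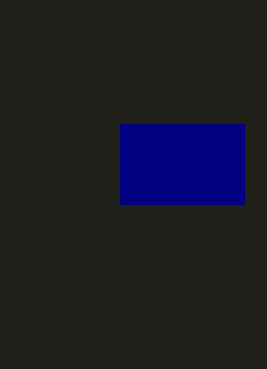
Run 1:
px0 = 120; py0 = 124; px1 = 244; py1 = 204; color = 'navy'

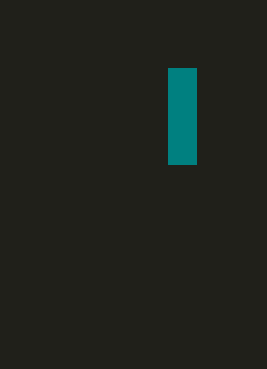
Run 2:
px0 = 168; py0 = 68; px1 = 196; py1 = 164; color = 'teal'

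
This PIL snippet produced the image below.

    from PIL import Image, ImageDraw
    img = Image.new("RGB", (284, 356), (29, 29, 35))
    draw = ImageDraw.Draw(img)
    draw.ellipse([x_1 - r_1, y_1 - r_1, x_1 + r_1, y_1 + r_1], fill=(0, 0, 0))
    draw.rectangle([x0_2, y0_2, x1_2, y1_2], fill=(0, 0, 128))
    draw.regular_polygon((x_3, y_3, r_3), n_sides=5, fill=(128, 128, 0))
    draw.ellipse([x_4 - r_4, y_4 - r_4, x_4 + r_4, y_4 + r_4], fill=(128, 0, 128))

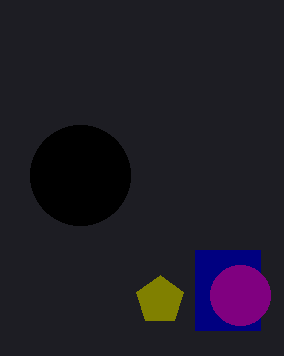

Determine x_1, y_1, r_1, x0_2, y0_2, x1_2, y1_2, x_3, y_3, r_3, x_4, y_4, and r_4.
x_1 = 80; y_1 = 175; r_1 = 50; x0_2 = 195; y0_2 = 250; x1_2 = 260; y1_2 = 330; x_3 = 160; y_3 = 300; r_3 = 25; x_4 = 240; y_4 = 295; r_4 = 30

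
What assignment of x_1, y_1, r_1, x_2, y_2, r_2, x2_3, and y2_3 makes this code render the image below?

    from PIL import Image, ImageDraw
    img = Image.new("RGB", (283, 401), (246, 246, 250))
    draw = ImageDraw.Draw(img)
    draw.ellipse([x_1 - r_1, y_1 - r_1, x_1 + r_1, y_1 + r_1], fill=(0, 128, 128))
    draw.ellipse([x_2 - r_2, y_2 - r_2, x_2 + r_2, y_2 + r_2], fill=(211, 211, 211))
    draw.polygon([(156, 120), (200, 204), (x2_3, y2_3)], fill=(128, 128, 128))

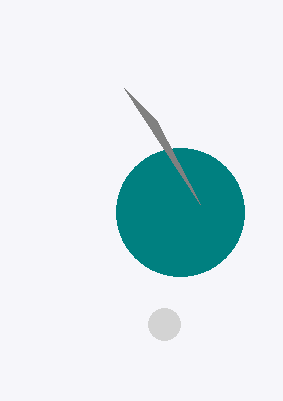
x_1 = 180, y_1 = 212, r_1 = 64, x_2 = 164, y_2 = 324, r_2 = 16, x2_3 = 124, y2_3 = 88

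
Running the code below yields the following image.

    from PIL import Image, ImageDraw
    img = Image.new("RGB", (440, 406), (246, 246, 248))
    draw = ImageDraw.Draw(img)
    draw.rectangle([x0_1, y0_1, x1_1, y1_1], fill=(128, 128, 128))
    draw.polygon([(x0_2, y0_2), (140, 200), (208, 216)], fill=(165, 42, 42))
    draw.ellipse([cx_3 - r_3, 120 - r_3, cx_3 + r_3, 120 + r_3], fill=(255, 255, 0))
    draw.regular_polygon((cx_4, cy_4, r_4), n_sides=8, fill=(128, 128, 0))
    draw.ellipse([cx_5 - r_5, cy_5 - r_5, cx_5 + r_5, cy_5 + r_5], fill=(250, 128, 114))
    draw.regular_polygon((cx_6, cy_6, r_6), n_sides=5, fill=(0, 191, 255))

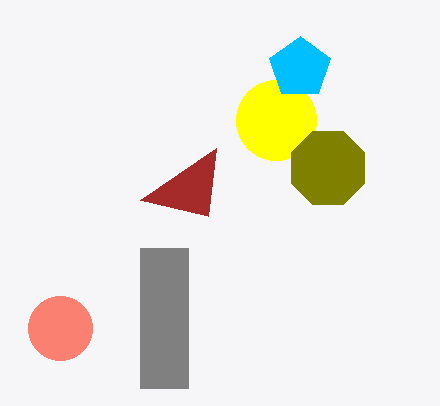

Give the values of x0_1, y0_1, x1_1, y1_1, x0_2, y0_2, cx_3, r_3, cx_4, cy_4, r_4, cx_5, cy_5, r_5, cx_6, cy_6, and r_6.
x0_1 = 140
y0_1 = 248
x1_1 = 188
y1_1 = 388
x0_2 = 216
y0_2 = 148
cx_3 = 276
r_3 = 40
cx_4 = 328
cy_4 = 168
r_4 = 40
cx_5 = 60
cy_5 = 328
r_5 = 32
cx_6 = 300
cy_6 = 68
r_6 = 32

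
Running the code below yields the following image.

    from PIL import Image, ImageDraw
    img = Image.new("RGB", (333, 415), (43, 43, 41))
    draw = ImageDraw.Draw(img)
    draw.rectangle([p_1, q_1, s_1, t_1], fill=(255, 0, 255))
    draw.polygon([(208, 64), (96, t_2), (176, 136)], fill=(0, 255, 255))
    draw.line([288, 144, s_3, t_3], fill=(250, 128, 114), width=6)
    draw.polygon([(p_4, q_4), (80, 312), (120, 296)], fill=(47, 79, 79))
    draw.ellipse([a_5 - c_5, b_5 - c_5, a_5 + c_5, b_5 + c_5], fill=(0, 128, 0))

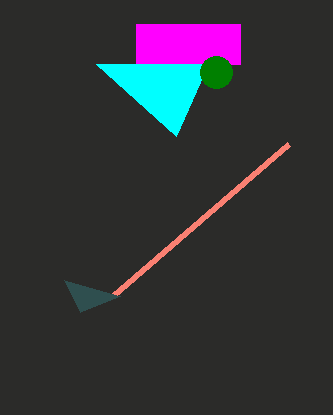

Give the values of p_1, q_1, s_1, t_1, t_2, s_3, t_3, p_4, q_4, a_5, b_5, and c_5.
p_1 = 136; q_1 = 24; s_1 = 240; t_1 = 64; t_2 = 64; s_3 = 112; t_3 = 296; p_4 = 64; q_4 = 280; a_5 = 216; b_5 = 72; c_5 = 16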